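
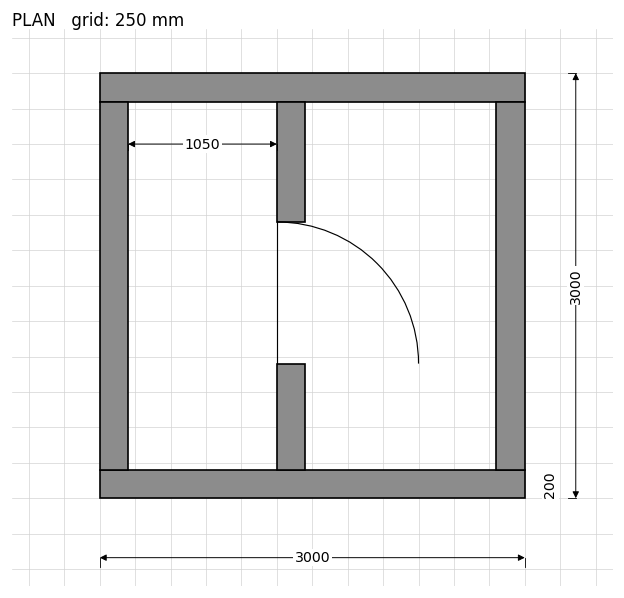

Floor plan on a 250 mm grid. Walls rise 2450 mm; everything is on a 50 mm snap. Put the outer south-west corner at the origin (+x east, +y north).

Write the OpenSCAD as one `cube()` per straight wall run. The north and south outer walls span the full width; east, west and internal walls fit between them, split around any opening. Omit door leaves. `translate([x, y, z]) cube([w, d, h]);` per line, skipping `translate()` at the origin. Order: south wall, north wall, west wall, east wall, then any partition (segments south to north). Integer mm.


cube([3000, 200, 2450]);
translate([0, 2800, 0]) cube([3000, 200, 2450]);
translate([0, 200, 0]) cube([200, 2600, 2450]);
translate([2800, 200, 0]) cube([200, 2600, 2450]);
translate([1250, 200, 0]) cube([200, 750, 2450]);
translate([1250, 1950, 0]) cube([200, 850, 2450]);


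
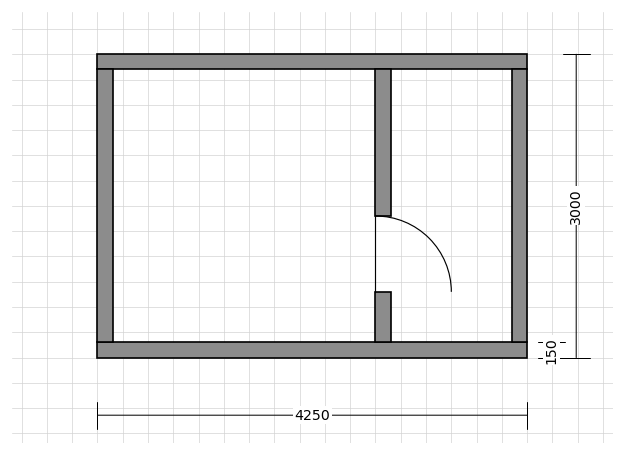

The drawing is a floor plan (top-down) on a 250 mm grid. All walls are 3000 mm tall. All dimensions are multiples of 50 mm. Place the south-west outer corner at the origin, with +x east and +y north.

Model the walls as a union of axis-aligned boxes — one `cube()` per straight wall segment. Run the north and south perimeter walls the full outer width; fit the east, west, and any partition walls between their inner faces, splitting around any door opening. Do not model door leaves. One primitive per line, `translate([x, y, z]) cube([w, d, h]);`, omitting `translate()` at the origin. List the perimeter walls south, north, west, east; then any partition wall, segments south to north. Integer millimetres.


cube([4250, 150, 3000]);
translate([0, 2850, 0]) cube([4250, 150, 3000]);
translate([0, 150, 0]) cube([150, 2700, 3000]);
translate([4100, 150, 0]) cube([150, 2700, 3000]);
translate([2750, 150, 0]) cube([150, 500, 3000]);
translate([2750, 1400, 0]) cube([150, 1450, 3000]);


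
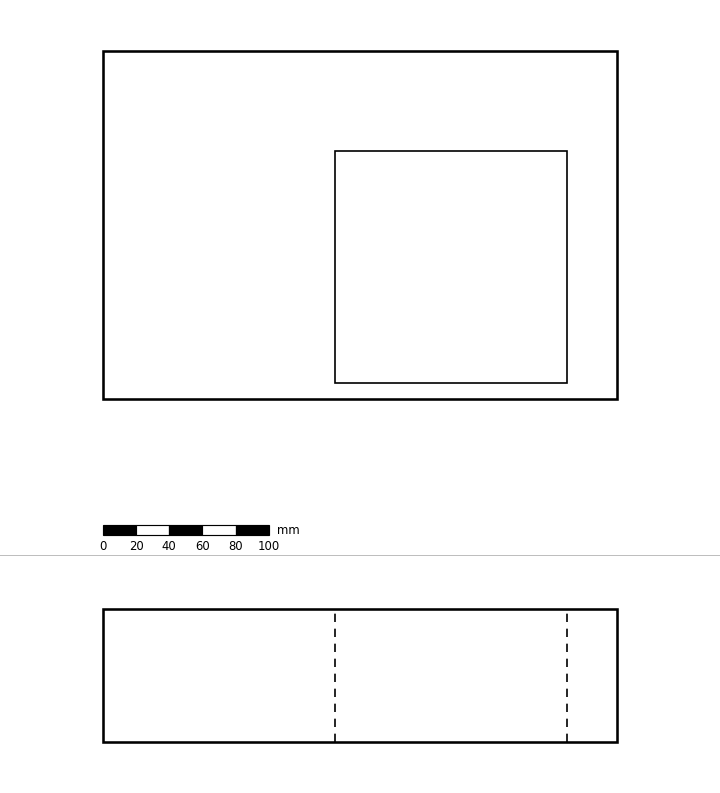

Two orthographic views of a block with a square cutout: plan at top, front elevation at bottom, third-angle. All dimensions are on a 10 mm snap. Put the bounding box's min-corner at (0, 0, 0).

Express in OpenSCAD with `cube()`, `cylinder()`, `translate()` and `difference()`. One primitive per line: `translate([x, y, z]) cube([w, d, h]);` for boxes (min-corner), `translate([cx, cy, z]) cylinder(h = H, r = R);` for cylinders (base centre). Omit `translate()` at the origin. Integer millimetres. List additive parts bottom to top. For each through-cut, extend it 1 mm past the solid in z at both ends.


difference() {
  cube([310, 210, 80]);
  translate([140, 10, -1]) cube([140, 140, 82]);
}


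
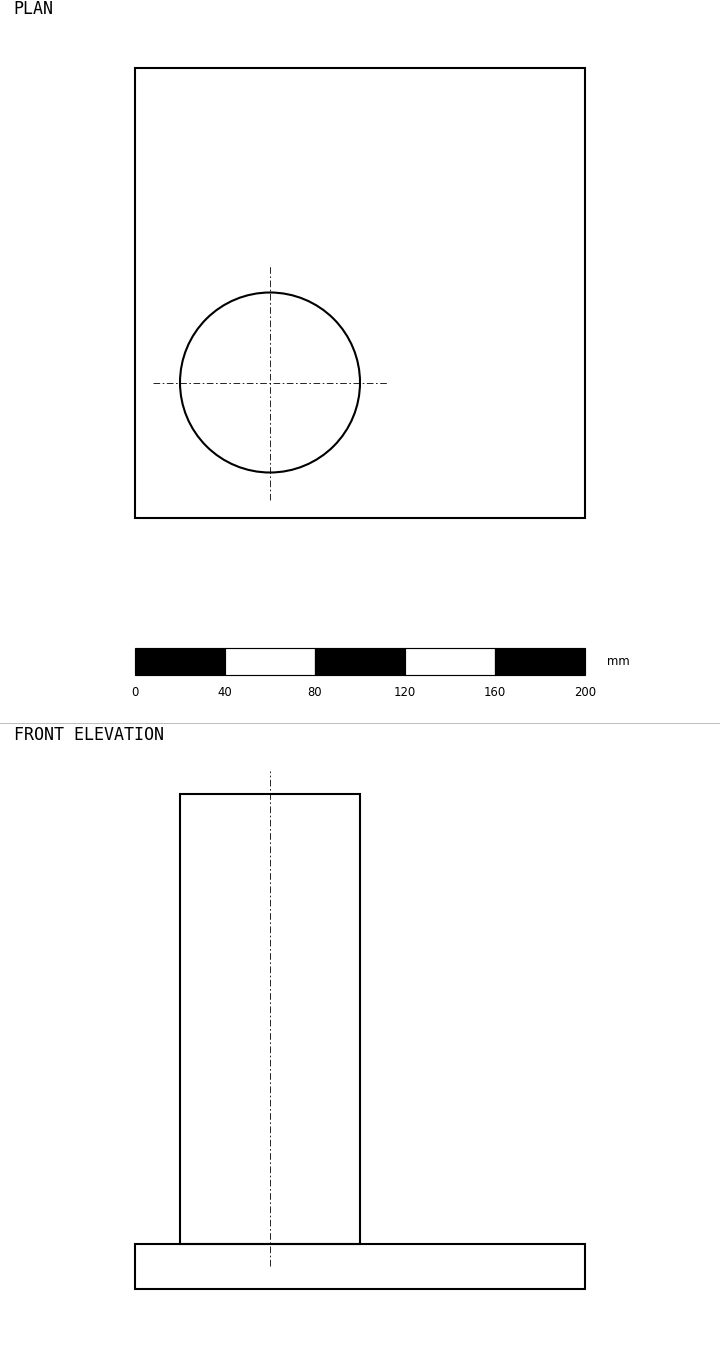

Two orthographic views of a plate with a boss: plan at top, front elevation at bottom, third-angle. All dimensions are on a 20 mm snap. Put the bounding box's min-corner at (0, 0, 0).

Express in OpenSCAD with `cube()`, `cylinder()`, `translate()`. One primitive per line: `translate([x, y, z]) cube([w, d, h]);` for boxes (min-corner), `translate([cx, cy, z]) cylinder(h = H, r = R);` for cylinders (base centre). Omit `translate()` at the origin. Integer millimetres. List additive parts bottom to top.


cube([200, 200, 20]);
translate([60, 60, 20]) cylinder(h = 200, r = 40);


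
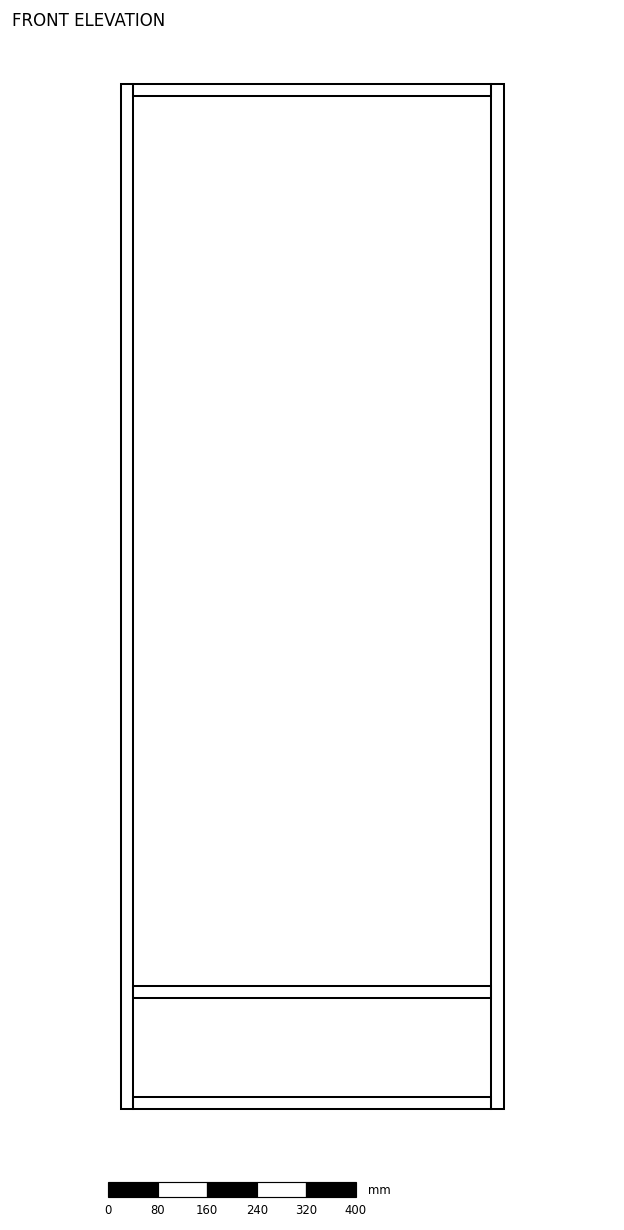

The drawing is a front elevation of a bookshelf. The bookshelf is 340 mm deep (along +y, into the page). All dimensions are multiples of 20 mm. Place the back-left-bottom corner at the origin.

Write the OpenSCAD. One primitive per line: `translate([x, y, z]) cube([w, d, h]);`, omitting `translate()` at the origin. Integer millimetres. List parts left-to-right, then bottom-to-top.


cube([20, 340, 1660]);
translate([20, 0, 0]) cube([580, 340, 20]);
translate([20, 0, 180]) cube([580, 340, 20]);
translate([20, 0, 1640]) cube([580, 340, 20]);
translate([600, 0, 0]) cube([20, 340, 1660]);


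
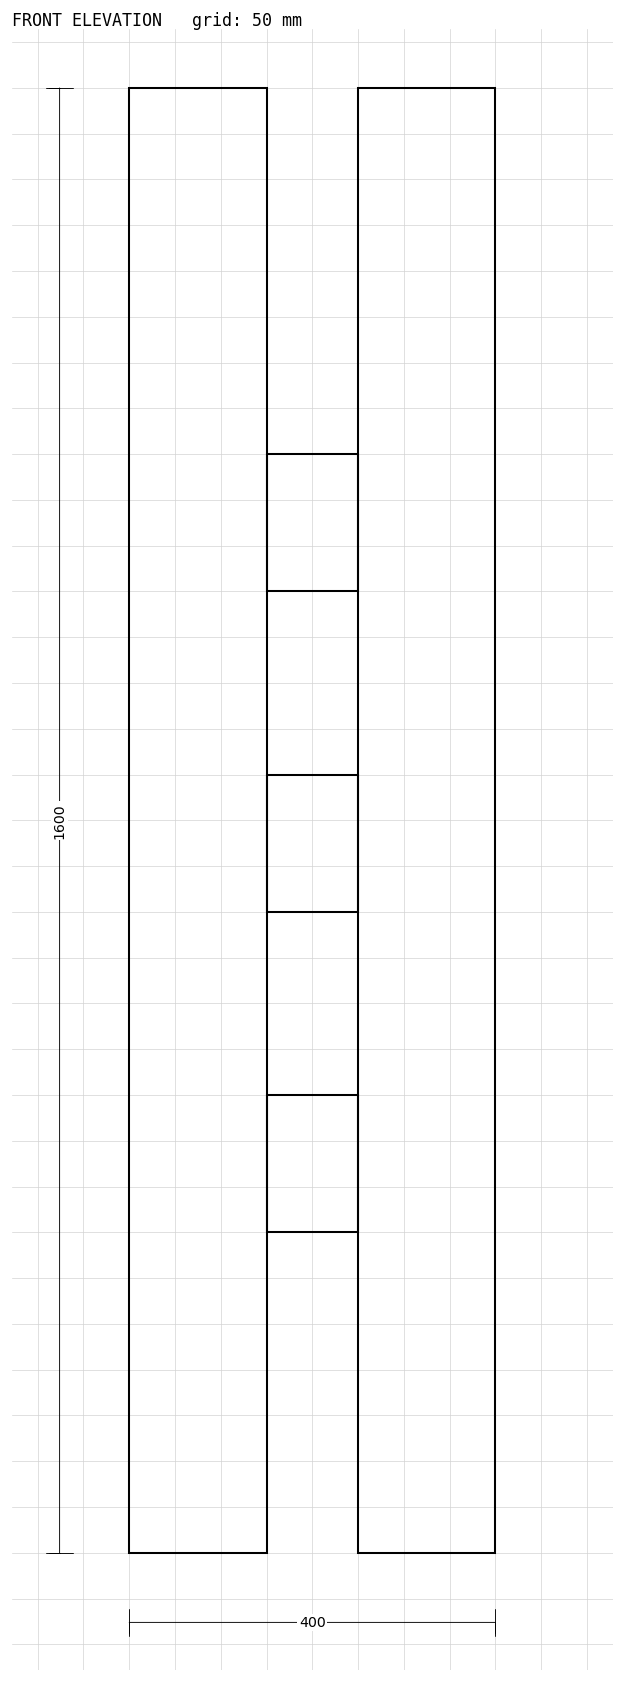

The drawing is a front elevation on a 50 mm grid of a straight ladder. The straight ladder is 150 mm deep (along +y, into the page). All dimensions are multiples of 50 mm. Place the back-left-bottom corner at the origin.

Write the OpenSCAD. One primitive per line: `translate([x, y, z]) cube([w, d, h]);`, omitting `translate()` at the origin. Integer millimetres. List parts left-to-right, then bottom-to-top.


cube([150, 150, 1600]);
translate([150, 0, 350]) cube([100, 150, 150]);
translate([150, 0, 700]) cube([100, 150, 150]);
translate([150, 0, 1050]) cube([100, 150, 150]);
translate([250, 0, 0]) cube([150, 150, 1600]);


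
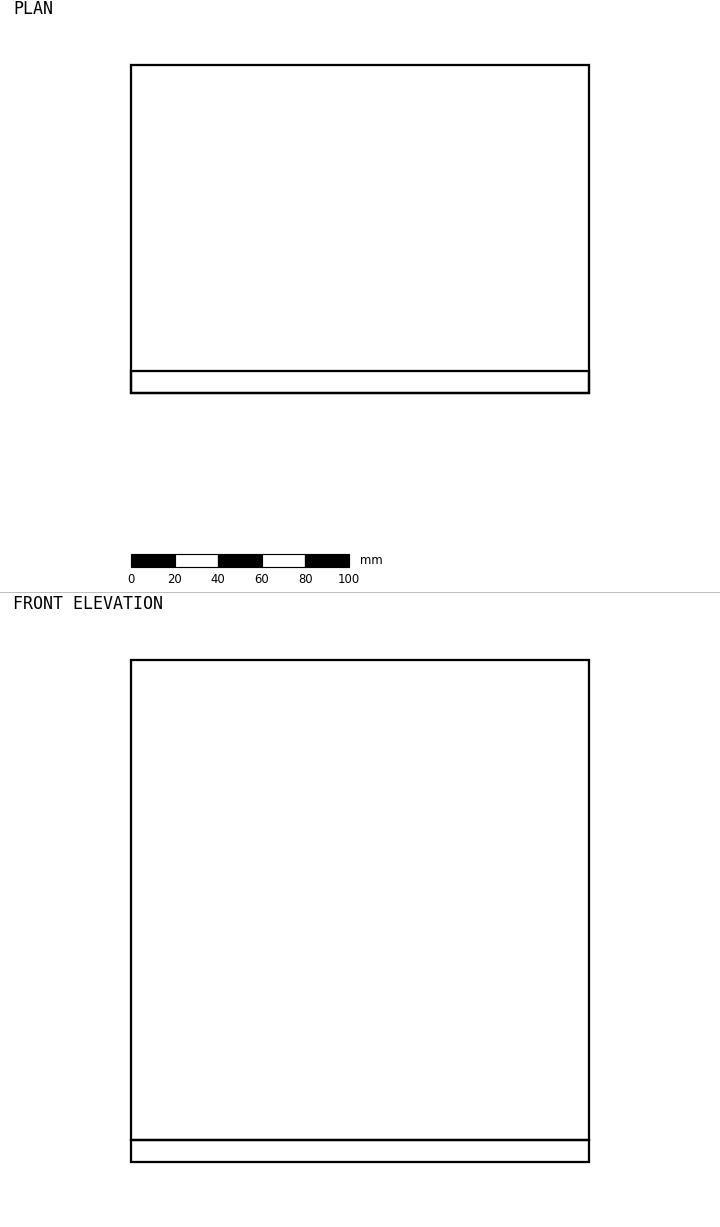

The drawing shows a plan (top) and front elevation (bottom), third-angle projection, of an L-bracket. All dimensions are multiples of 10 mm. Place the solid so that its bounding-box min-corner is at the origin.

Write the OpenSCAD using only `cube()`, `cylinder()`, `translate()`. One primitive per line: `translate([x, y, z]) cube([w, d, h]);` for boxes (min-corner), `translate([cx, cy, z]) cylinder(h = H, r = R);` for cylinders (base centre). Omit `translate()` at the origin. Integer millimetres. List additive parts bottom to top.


cube([210, 150, 10]);
translate([0, 0, 10]) cube([210, 10, 220]);


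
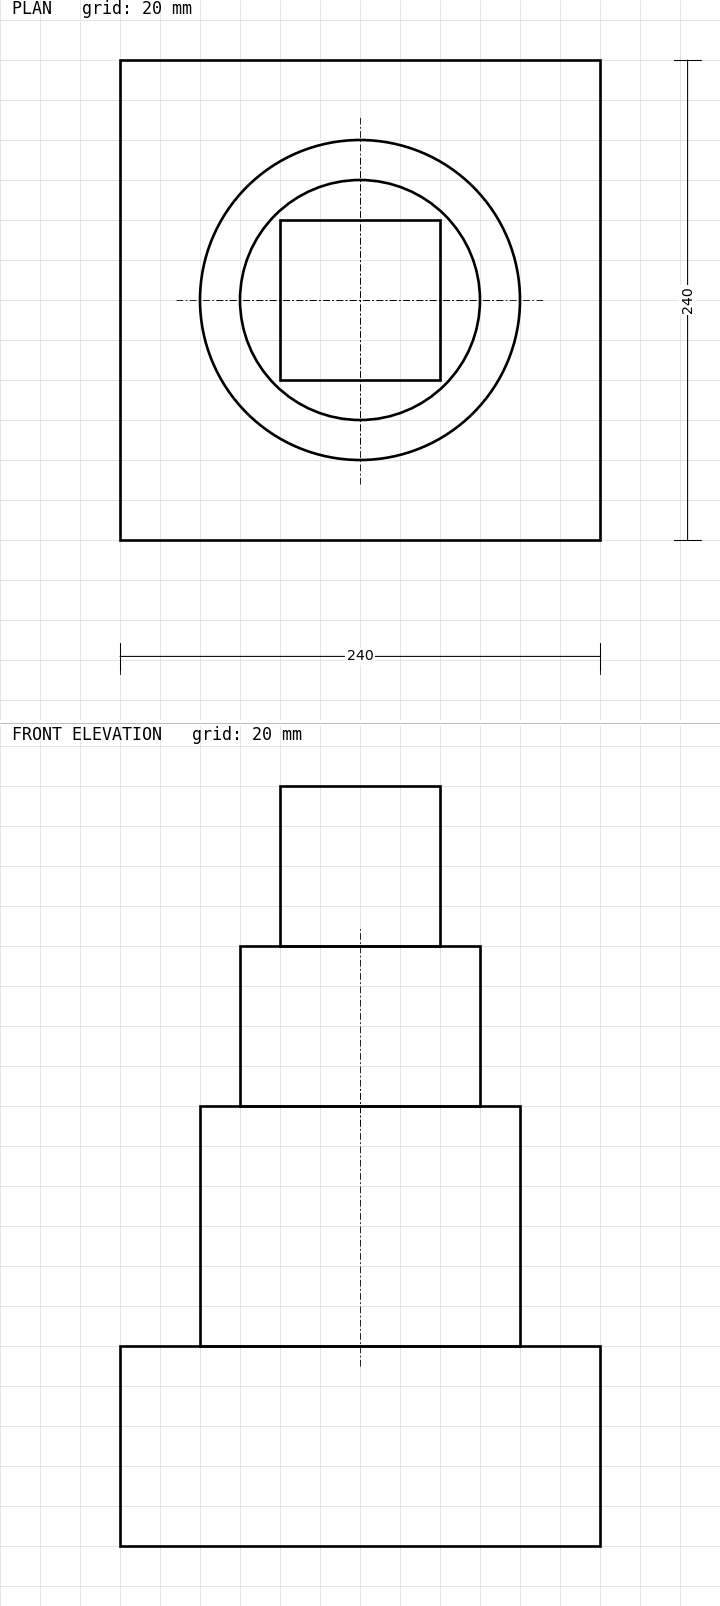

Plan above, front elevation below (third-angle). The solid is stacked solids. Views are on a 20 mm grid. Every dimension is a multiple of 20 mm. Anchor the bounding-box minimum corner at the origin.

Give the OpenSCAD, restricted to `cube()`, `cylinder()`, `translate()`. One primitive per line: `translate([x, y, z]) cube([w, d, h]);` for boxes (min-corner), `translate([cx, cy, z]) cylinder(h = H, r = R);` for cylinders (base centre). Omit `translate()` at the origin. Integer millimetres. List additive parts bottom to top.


cube([240, 240, 100]);
translate([120, 120, 100]) cylinder(h = 120, r = 80);
translate([120, 120, 220]) cylinder(h = 80, r = 60);
translate([80, 80, 300]) cube([80, 80, 80]);


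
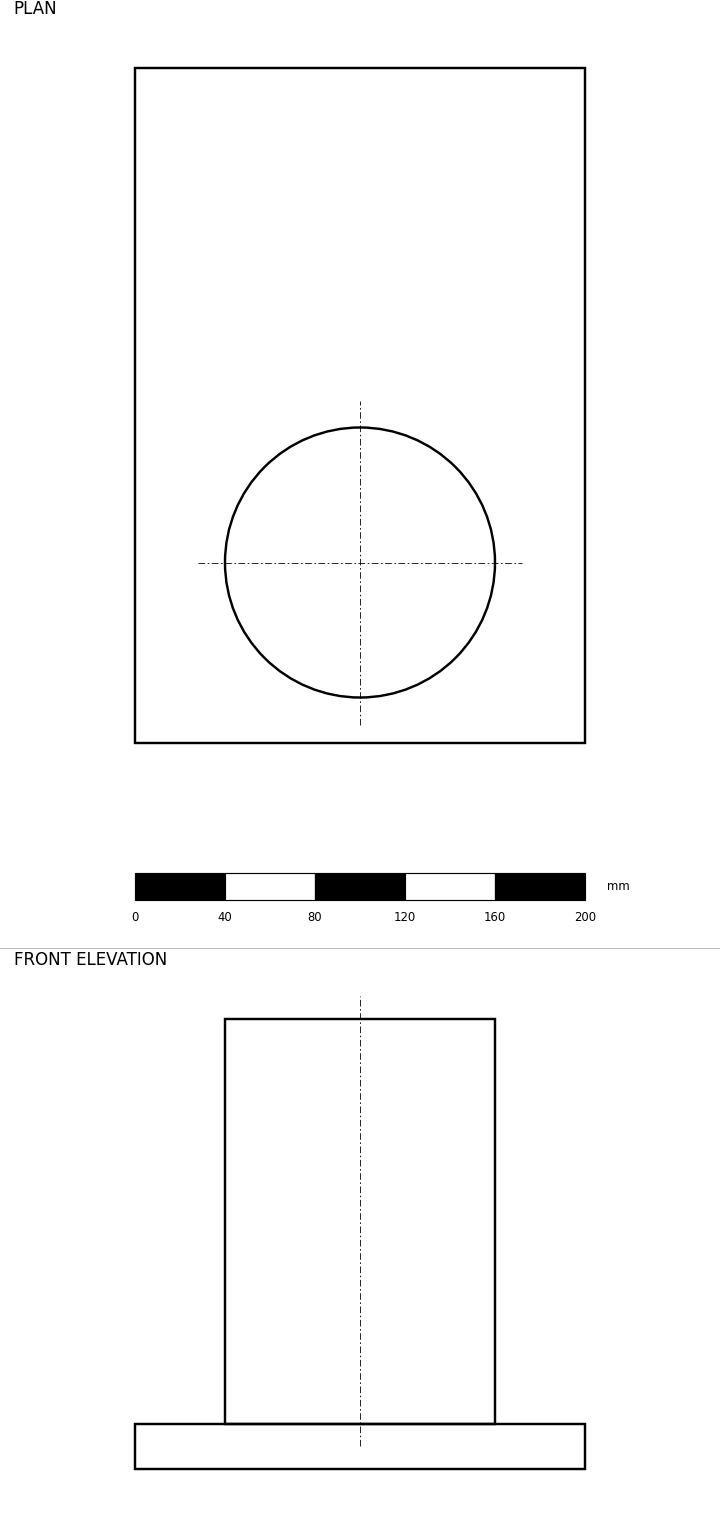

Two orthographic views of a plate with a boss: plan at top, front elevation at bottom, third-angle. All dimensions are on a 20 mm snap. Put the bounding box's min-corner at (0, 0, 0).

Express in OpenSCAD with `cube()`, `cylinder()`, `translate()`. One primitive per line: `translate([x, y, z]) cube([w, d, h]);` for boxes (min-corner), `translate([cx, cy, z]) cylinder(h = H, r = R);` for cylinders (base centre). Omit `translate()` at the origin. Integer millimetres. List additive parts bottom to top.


cube([200, 300, 20]);
translate([100, 80, 20]) cylinder(h = 180, r = 60);


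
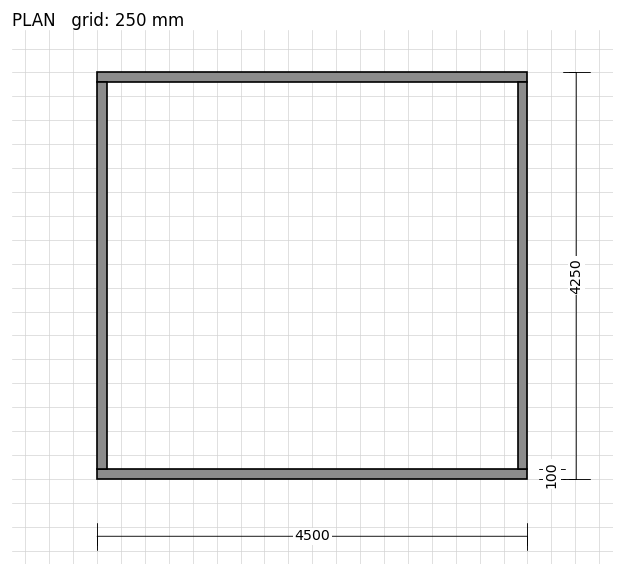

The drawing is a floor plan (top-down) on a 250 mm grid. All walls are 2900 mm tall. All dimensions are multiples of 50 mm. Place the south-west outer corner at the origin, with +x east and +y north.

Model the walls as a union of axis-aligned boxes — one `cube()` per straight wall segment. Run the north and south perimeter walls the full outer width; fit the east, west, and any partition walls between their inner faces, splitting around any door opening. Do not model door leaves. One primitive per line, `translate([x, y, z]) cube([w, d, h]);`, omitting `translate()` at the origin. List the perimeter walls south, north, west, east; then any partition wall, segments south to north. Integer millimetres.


cube([4500, 100, 2900]);
translate([0, 4150, 0]) cube([4500, 100, 2900]);
translate([0, 100, 0]) cube([100, 4050, 2900]);
translate([4400, 100, 0]) cube([100, 4050, 2900]);


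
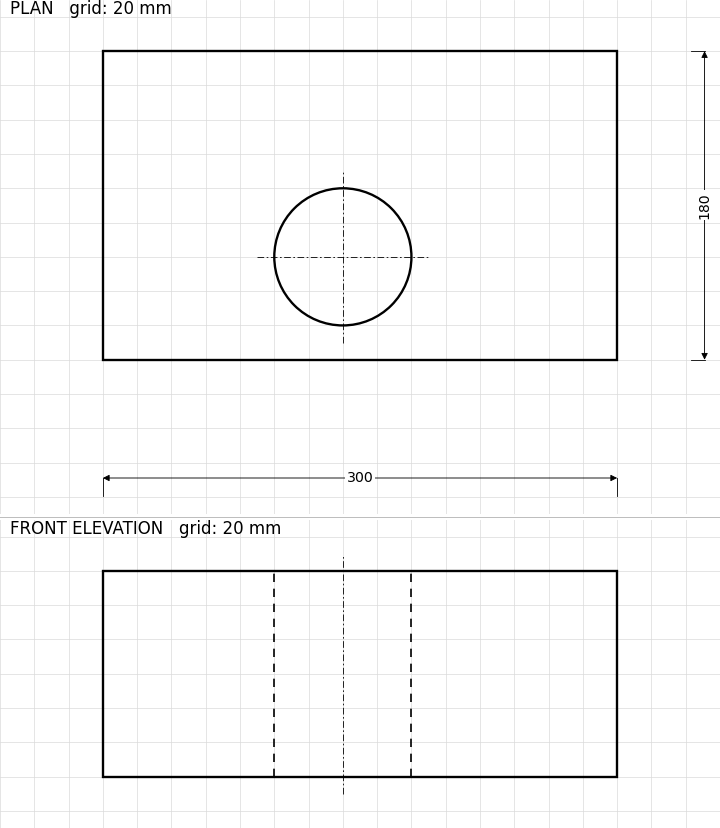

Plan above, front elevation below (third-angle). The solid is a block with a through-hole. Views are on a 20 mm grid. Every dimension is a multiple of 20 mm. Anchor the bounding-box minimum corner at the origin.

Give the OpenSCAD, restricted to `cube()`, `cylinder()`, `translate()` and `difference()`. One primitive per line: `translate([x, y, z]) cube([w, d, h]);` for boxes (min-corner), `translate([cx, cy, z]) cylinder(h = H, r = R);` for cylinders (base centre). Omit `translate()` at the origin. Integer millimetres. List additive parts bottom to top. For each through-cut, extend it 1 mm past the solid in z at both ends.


difference() {
  cube([300, 180, 120]);
  translate([140, 60, -1]) cylinder(h = 122, r = 40);
}


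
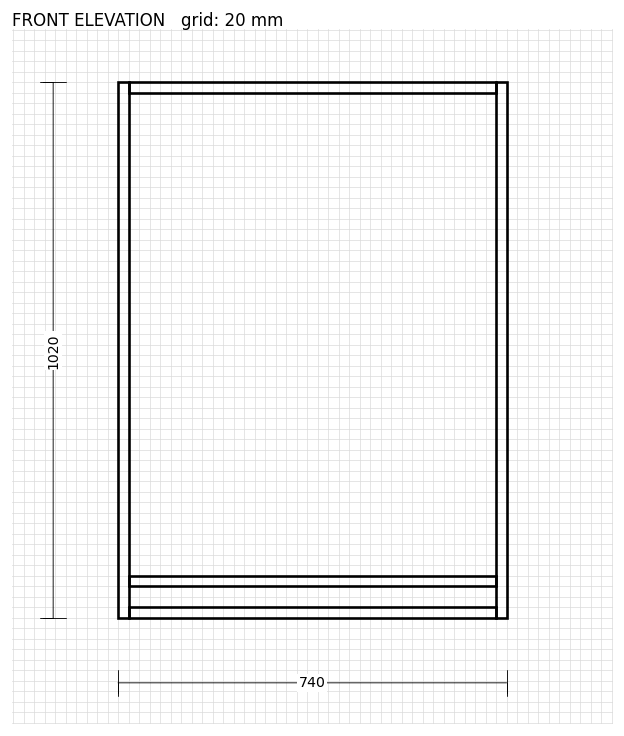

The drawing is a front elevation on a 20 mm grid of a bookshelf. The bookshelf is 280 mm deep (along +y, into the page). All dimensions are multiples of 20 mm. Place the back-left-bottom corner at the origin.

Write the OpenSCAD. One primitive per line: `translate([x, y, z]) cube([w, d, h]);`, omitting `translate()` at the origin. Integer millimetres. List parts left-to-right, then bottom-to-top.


cube([20, 280, 1020]);
translate([20, 0, 0]) cube([700, 280, 20]);
translate([20, 0, 60]) cube([700, 280, 20]);
translate([20, 0, 1000]) cube([700, 280, 20]);
translate([720, 0, 0]) cube([20, 280, 1020]);


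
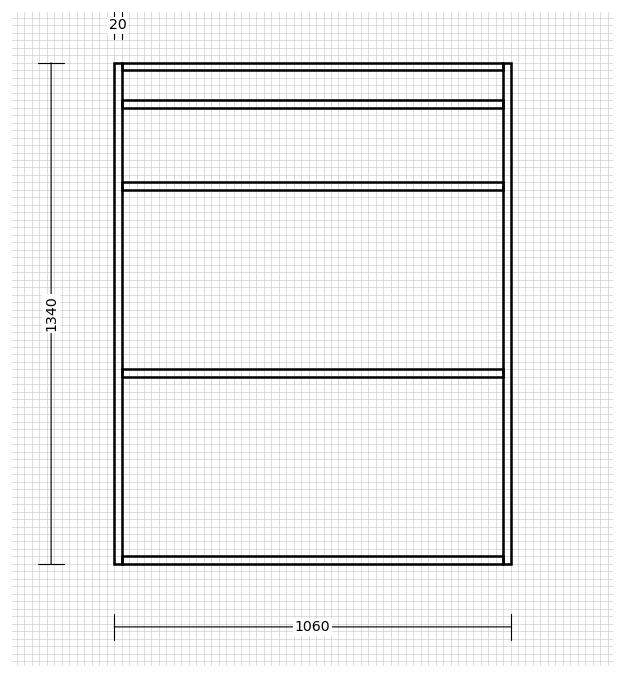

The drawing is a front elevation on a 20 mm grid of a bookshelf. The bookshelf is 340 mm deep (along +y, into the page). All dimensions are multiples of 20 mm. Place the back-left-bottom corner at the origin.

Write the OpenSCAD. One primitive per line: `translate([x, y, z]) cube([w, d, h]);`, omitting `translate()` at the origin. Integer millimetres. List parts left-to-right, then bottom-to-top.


cube([20, 340, 1340]);
translate([20, 0, 0]) cube([1020, 340, 20]);
translate([20, 0, 500]) cube([1020, 340, 20]);
translate([20, 0, 1000]) cube([1020, 340, 20]);
translate([20, 0, 1220]) cube([1020, 340, 20]);
translate([20, 0, 1320]) cube([1020, 340, 20]);
translate([1040, 0, 0]) cube([20, 340, 1340]);


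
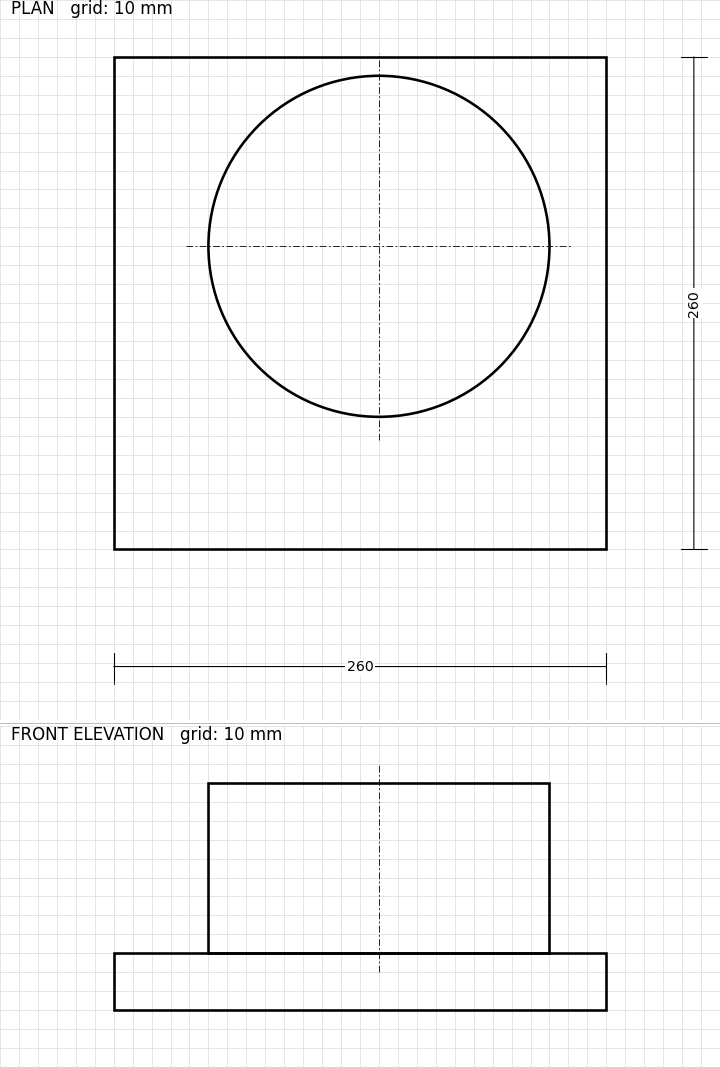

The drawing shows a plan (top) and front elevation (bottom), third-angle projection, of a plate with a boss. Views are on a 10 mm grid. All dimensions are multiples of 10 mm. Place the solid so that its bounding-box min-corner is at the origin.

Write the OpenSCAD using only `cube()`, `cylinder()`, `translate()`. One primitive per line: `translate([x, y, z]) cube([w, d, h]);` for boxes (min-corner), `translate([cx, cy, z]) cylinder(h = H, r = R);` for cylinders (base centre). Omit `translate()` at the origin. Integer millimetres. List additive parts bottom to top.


cube([260, 260, 30]);
translate([140, 160, 30]) cylinder(h = 90, r = 90);


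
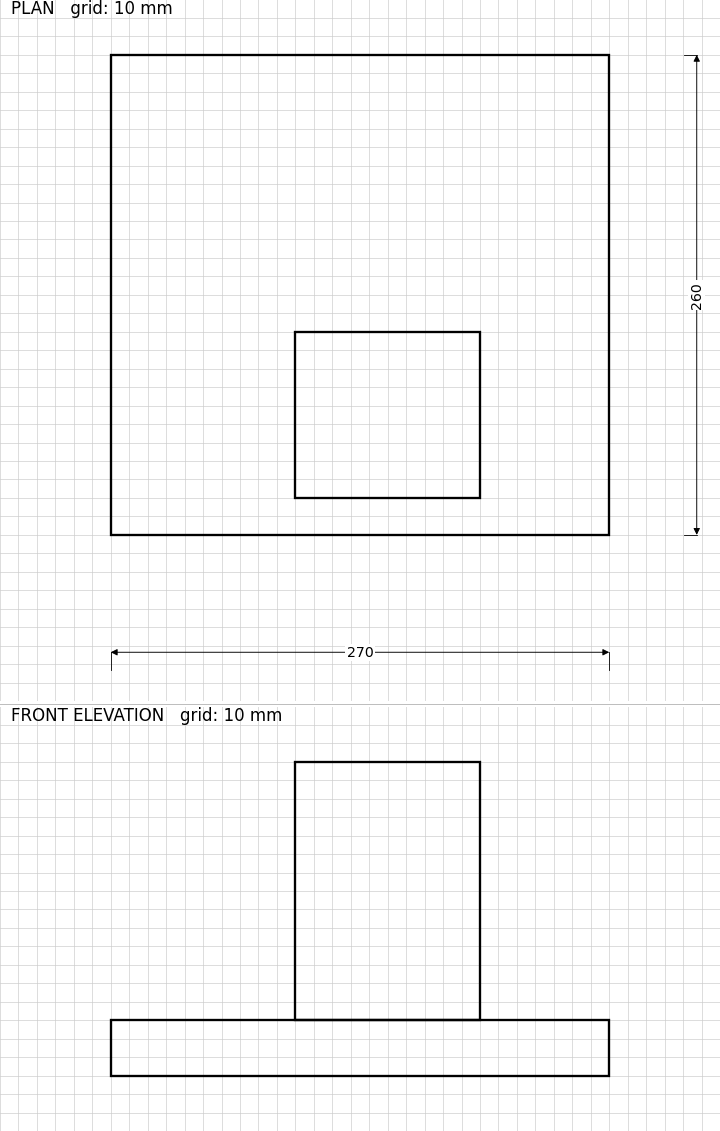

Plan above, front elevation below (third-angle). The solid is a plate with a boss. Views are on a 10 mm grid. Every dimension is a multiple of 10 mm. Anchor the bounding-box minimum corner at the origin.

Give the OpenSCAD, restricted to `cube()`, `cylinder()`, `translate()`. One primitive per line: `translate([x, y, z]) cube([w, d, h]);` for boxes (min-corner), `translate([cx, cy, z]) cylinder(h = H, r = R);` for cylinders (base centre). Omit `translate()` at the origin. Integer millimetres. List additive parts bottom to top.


cube([270, 260, 30]);
translate([100, 20, 30]) cube([100, 90, 140]);


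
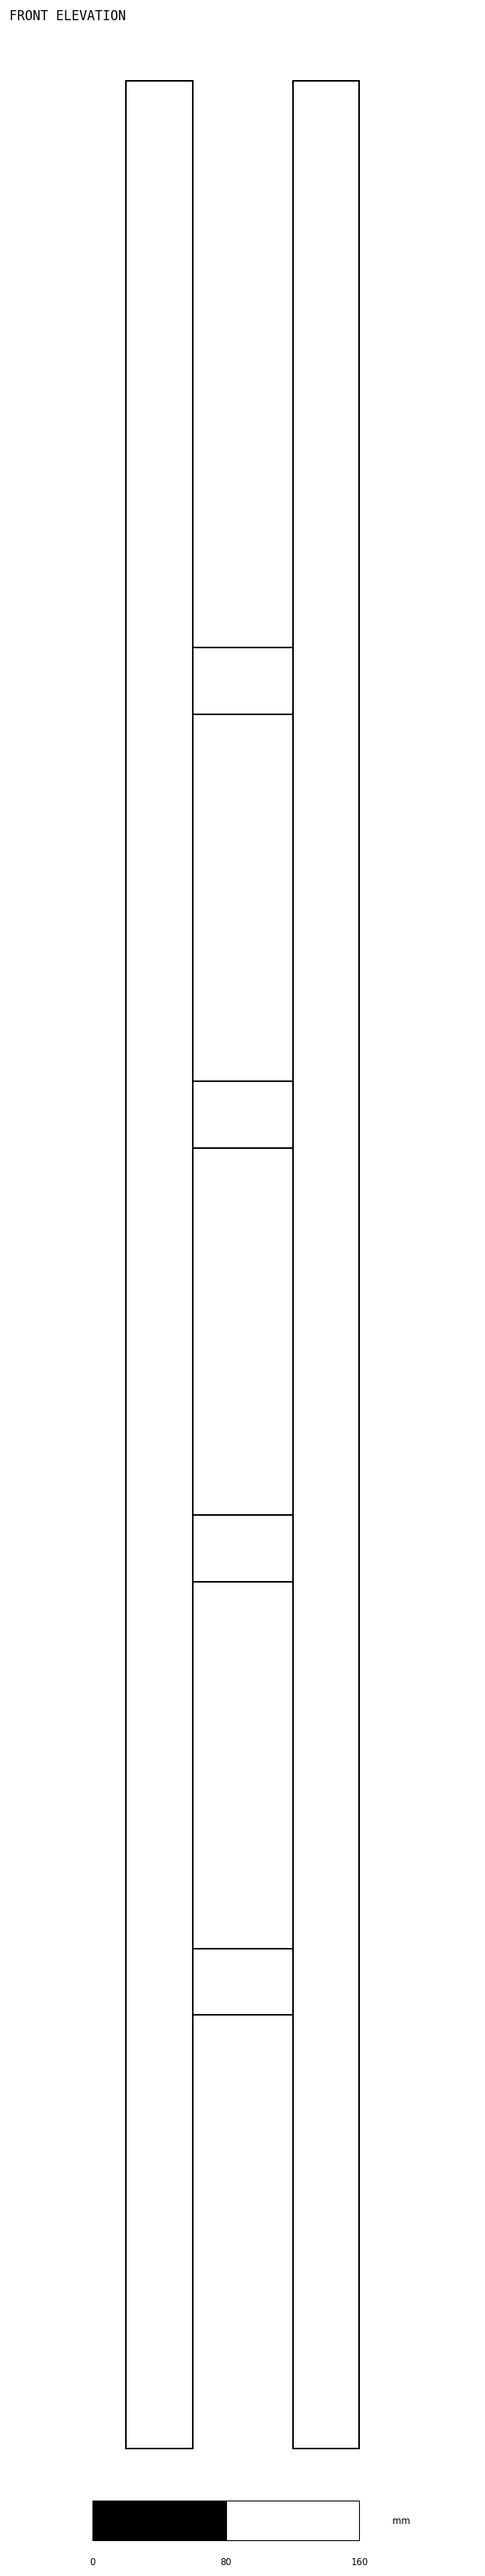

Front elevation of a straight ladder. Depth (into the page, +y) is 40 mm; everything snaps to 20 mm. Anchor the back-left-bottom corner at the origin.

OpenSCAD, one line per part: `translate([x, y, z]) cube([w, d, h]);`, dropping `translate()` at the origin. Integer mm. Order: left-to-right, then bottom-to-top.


cube([40, 40, 1420]);
translate([40, 0, 260]) cube([60, 40, 40]);
translate([40, 0, 520]) cube([60, 40, 40]);
translate([40, 0, 780]) cube([60, 40, 40]);
translate([40, 0, 1040]) cube([60, 40, 40]);
translate([100, 0, 0]) cube([40, 40, 1420]);


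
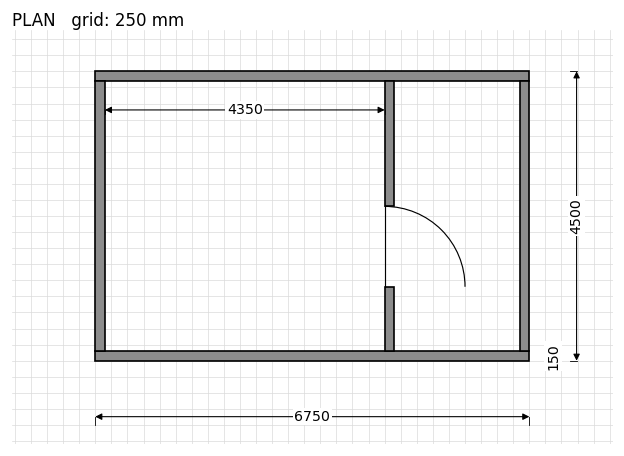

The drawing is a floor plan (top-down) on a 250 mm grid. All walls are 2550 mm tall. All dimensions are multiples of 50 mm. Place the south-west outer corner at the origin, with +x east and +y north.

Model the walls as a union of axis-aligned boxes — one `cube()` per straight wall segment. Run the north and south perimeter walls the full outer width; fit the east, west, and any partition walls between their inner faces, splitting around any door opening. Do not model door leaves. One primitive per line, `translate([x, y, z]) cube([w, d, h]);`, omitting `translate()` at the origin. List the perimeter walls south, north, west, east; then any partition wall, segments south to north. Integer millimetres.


cube([6750, 150, 2550]);
translate([0, 4350, 0]) cube([6750, 150, 2550]);
translate([0, 150, 0]) cube([150, 4200, 2550]);
translate([6600, 150, 0]) cube([150, 4200, 2550]);
translate([4500, 150, 0]) cube([150, 1000, 2550]);
translate([4500, 2400, 0]) cube([150, 1950, 2550]);


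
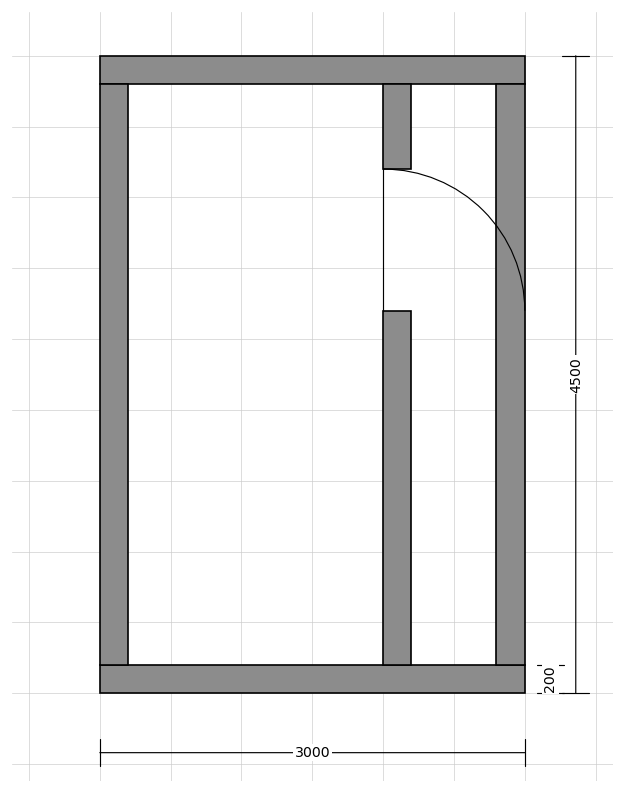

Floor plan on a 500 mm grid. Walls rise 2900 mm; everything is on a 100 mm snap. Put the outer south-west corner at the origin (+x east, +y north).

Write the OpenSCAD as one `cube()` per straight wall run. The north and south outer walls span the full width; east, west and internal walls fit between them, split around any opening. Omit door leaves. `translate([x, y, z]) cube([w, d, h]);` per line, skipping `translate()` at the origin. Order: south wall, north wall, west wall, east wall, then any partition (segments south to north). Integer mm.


cube([3000, 200, 2900]);
translate([0, 4300, 0]) cube([3000, 200, 2900]);
translate([0, 200, 0]) cube([200, 4100, 2900]);
translate([2800, 200, 0]) cube([200, 4100, 2900]);
translate([2000, 200, 0]) cube([200, 2500, 2900]);
translate([2000, 3700, 0]) cube([200, 600, 2900]);


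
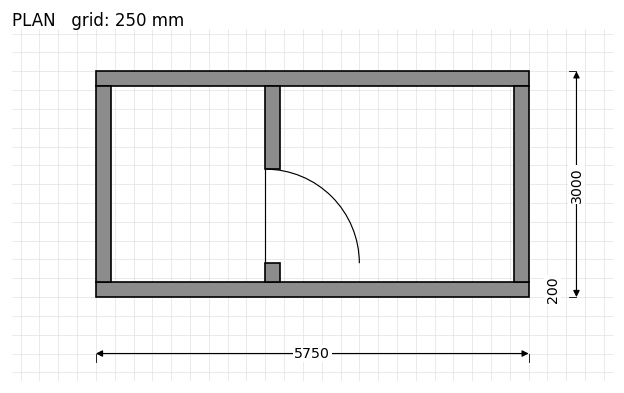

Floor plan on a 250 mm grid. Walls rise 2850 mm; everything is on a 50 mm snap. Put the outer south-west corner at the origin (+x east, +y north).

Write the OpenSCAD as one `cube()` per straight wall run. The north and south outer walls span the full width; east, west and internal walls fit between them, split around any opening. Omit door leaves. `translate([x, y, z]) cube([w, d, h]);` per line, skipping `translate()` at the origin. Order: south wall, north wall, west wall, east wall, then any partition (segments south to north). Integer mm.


cube([5750, 200, 2850]);
translate([0, 2800, 0]) cube([5750, 200, 2850]);
translate([0, 200, 0]) cube([200, 2600, 2850]);
translate([5550, 200, 0]) cube([200, 2600, 2850]);
translate([2250, 200, 0]) cube([200, 250, 2850]);
translate([2250, 1700, 0]) cube([200, 1100, 2850]);


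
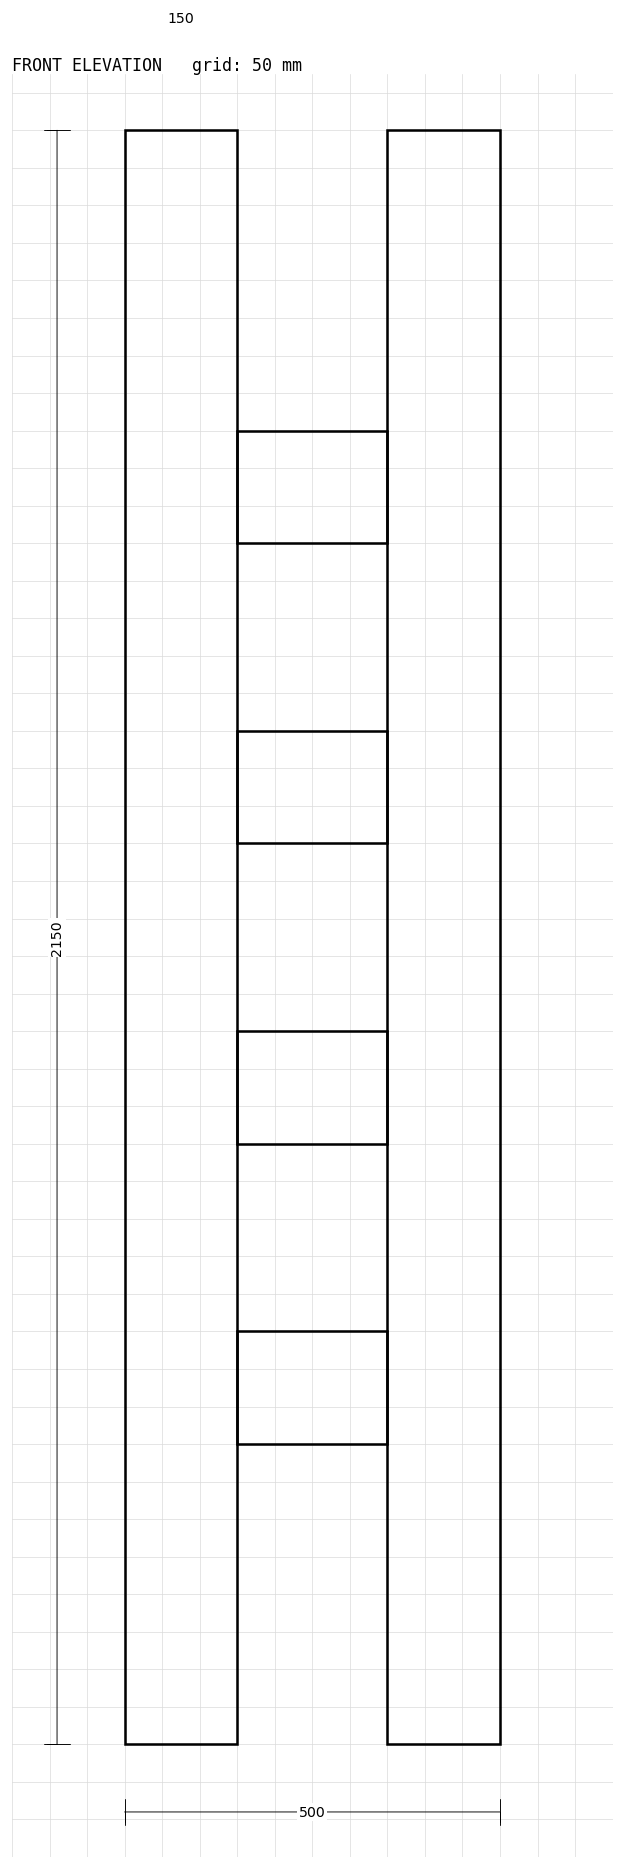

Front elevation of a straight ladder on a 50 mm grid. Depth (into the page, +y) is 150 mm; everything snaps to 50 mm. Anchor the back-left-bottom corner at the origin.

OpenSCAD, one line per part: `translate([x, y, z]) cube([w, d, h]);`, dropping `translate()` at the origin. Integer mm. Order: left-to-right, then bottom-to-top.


cube([150, 150, 2150]);
translate([150, 0, 400]) cube([200, 150, 150]);
translate([150, 0, 800]) cube([200, 150, 150]);
translate([150, 0, 1200]) cube([200, 150, 150]);
translate([150, 0, 1600]) cube([200, 150, 150]);
translate([350, 0, 0]) cube([150, 150, 2150]);


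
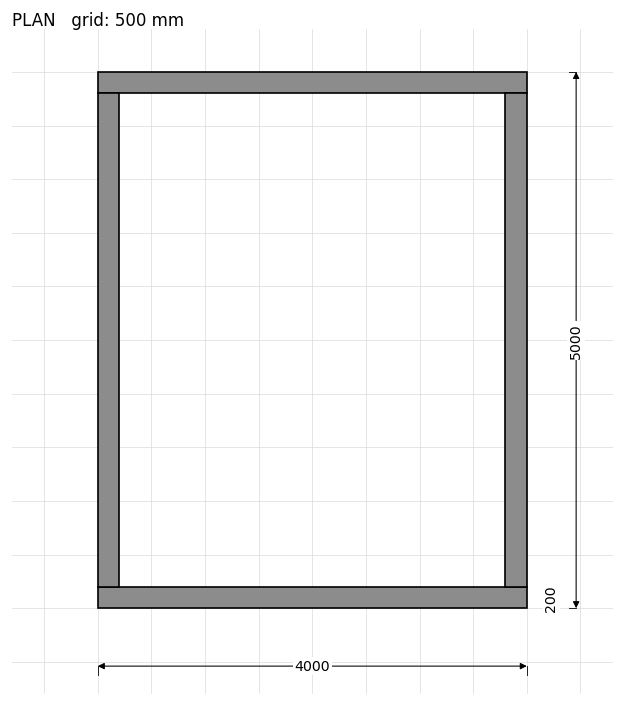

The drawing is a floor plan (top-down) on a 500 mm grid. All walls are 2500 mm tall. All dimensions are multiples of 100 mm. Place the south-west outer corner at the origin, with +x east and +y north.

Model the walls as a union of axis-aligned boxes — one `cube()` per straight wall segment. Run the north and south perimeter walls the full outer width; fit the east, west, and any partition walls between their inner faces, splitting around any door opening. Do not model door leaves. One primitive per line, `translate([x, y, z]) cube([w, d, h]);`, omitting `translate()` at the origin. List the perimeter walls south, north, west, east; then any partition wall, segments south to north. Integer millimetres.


cube([4000, 200, 2500]);
translate([0, 4800, 0]) cube([4000, 200, 2500]);
translate([0, 200, 0]) cube([200, 4600, 2500]);
translate([3800, 200, 0]) cube([200, 4600, 2500]);


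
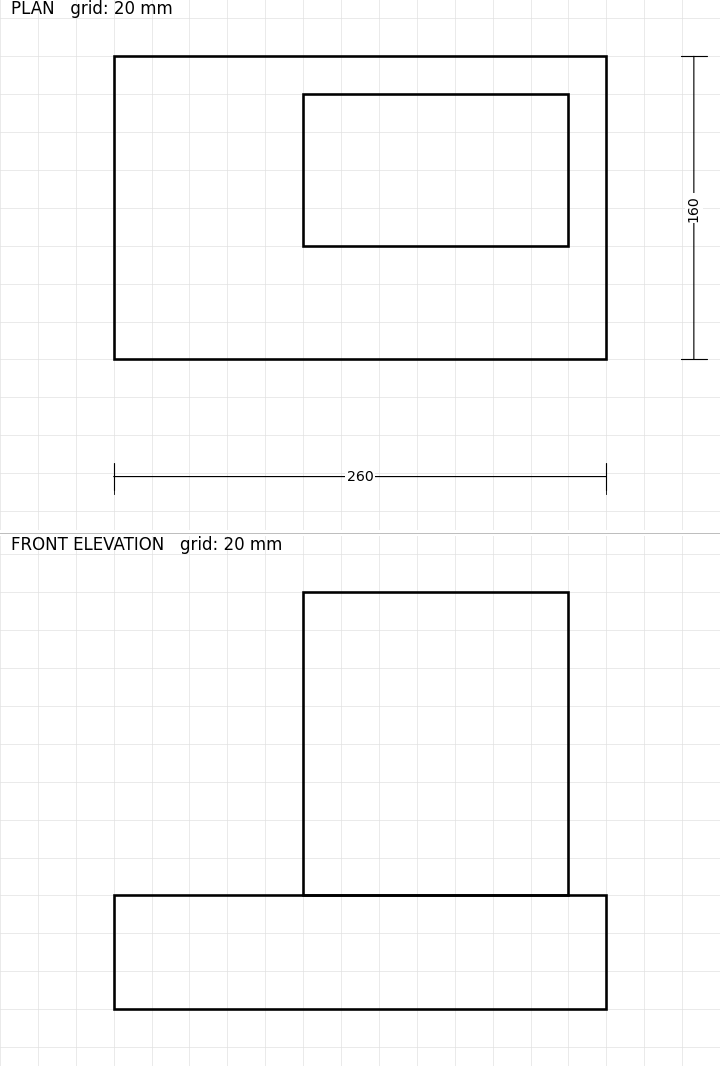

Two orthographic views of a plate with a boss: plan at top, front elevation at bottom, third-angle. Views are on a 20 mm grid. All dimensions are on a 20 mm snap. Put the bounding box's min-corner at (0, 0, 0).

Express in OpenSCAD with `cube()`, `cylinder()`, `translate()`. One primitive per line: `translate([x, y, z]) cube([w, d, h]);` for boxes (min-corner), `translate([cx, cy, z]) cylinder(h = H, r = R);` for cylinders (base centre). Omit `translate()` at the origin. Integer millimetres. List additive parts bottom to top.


cube([260, 160, 60]);
translate([100, 60, 60]) cube([140, 80, 160]);


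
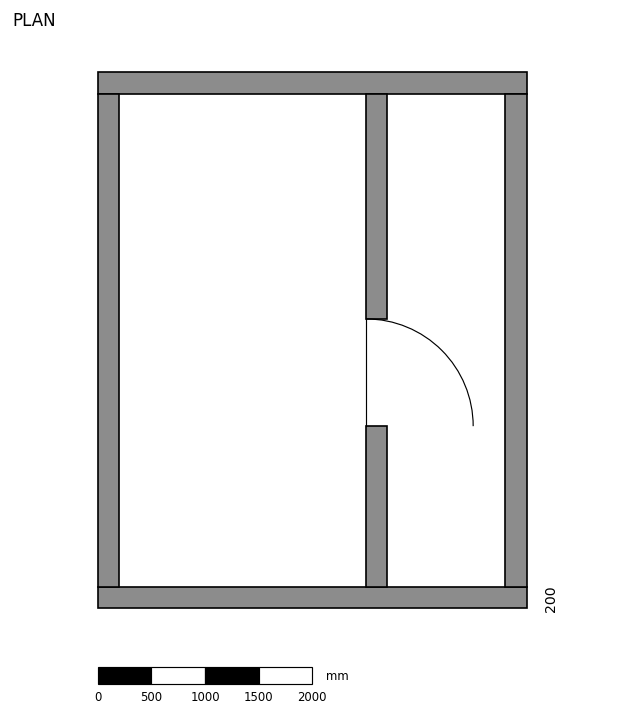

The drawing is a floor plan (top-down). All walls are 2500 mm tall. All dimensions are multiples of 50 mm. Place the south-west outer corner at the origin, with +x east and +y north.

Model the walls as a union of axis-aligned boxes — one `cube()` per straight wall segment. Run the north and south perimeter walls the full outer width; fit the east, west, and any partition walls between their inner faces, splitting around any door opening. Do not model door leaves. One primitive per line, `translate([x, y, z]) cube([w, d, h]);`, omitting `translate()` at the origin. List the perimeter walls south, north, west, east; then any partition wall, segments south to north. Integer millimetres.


cube([4000, 200, 2500]);
translate([0, 4800, 0]) cube([4000, 200, 2500]);
translate([0, 200, 0]) cube([200, 4600, 2500]);
translate([3800, 200, 0]) cube([200, 4600, 2500]);
translate([2500, 200, 0]) cube([200, 1500, 2500]);
translate([2500, 2700, 0]) cube([200, 2100, 2500]);


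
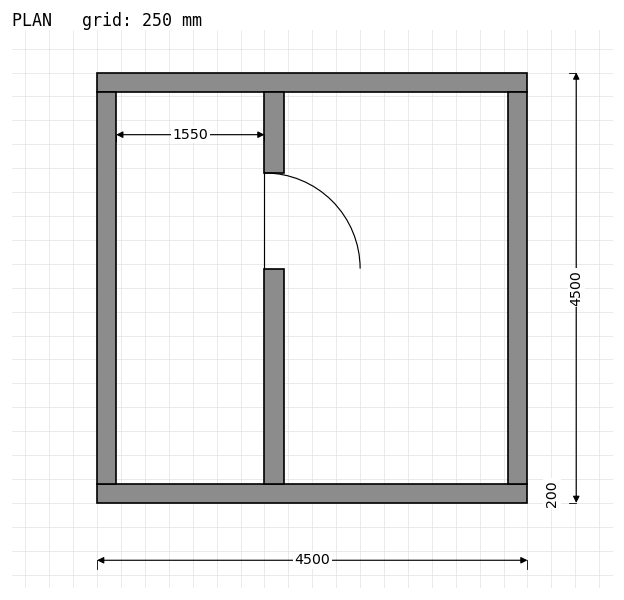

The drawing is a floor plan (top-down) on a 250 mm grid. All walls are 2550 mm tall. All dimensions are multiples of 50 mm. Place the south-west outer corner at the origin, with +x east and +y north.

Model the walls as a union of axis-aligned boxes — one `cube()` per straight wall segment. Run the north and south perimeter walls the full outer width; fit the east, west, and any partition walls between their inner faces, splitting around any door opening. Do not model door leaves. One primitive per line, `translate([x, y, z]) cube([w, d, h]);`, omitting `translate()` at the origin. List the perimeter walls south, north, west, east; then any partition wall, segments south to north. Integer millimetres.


cube([4500, 200, 2550]);
translate([0, 4300, 0]) cube([4500, 200, 2550]);
translate([0, 200, 0]) cube([200, 4100, 2550]);
translate([4300, 200, 0]) cube([200, 4100, 2550]);
translate([1750, 200, 0]) cube([200, 2250, 2550]);
translate([1750, 3450, 0]) cube([200, 850, 2550]);


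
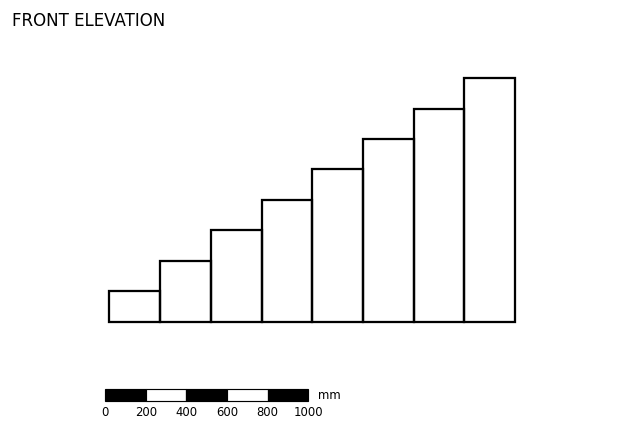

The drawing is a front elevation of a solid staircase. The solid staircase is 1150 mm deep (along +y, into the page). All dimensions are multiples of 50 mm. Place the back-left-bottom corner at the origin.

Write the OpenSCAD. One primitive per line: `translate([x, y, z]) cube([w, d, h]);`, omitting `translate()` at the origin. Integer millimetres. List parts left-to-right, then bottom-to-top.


cube([250, 1150, 150]);
translate([250, 0, 0]) cube([250, 1150, 300]);
translate([500, 0, 0]) cube([250, 1150, 450]);
translate([750, 0, 0]) cube([250, 1150, 600]);
translate([1000, 0, 0]) cube([250, 1150, 750]);
translate([1250, 0, 0]) cube([250, 1150, 900]);
translate([1500, 0, 0]) cube([250, 1150, 1050]);
translate([1750, 0, 0]) cube([250, 1150, 1200]);


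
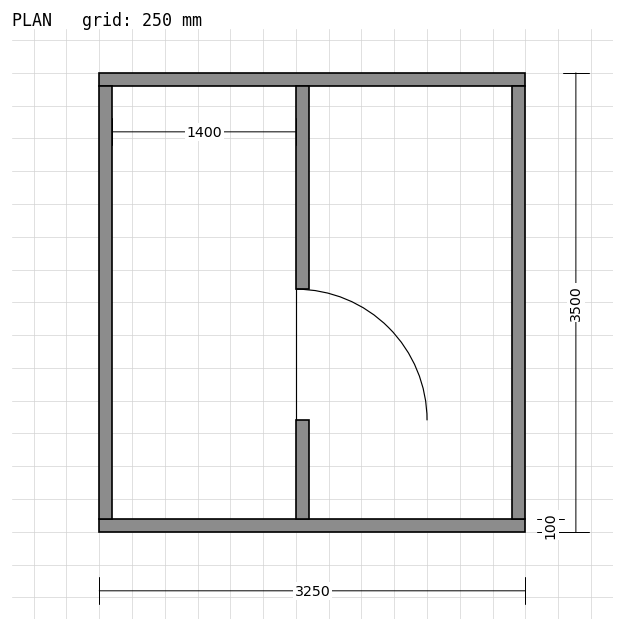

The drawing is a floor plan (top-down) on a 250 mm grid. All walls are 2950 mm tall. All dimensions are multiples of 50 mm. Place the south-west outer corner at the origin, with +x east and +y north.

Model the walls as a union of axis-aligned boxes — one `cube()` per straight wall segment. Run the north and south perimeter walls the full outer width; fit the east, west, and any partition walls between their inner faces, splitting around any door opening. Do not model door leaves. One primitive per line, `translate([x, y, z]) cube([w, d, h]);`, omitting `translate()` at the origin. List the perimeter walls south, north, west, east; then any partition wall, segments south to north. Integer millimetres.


cube([3250, 100, 2950]);
translate([0, 3400, 0]) cube([3250, 100, 2950]);
translate([0, 100, 0]) cube([100, 3300, 2950]);
translate([3150, 100, 0]) cube([100, 3300, 2950]);
translate([1500, 100, 0]) cube([100, 750, 2950]);
translate([1500, 1850, 0]) cube([100, 1550, 2950]);


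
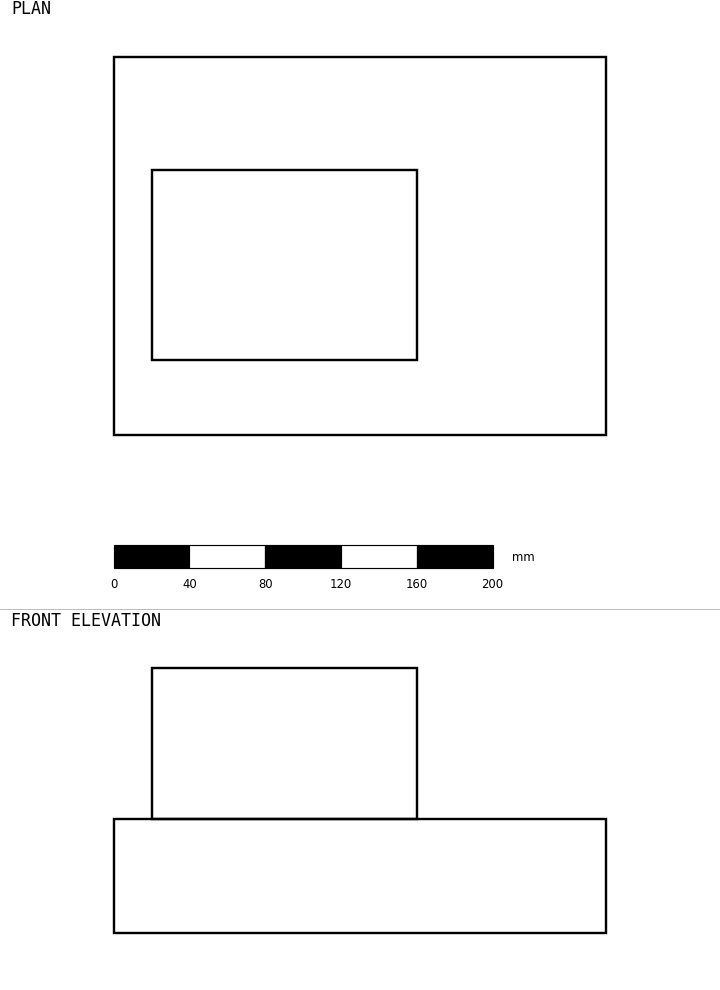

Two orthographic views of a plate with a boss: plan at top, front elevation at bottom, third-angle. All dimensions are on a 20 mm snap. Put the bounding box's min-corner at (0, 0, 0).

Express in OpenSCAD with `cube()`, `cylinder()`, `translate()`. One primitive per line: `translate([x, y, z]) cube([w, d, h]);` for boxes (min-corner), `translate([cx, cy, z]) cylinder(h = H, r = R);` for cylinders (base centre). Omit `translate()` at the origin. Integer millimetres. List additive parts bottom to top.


cube([260, 200, 60]);
translate([20, 40, 60]) cube([140, 100, 80]);


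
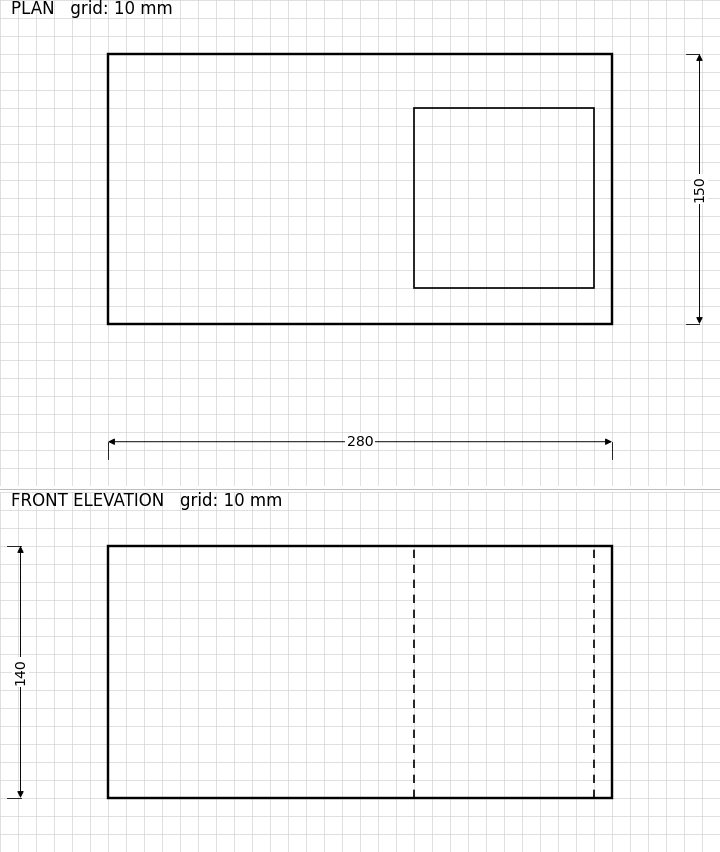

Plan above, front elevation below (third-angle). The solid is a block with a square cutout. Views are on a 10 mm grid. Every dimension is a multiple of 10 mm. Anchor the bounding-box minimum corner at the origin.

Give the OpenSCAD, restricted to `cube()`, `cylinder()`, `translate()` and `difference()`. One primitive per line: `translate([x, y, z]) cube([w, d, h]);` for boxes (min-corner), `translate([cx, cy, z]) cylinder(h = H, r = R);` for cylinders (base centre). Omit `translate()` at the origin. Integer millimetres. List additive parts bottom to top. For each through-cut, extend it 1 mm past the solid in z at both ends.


difference() {
  cube([280, 150, 140]);
  translate([170, 20, -1]) cube([100, 100, 142]);
}


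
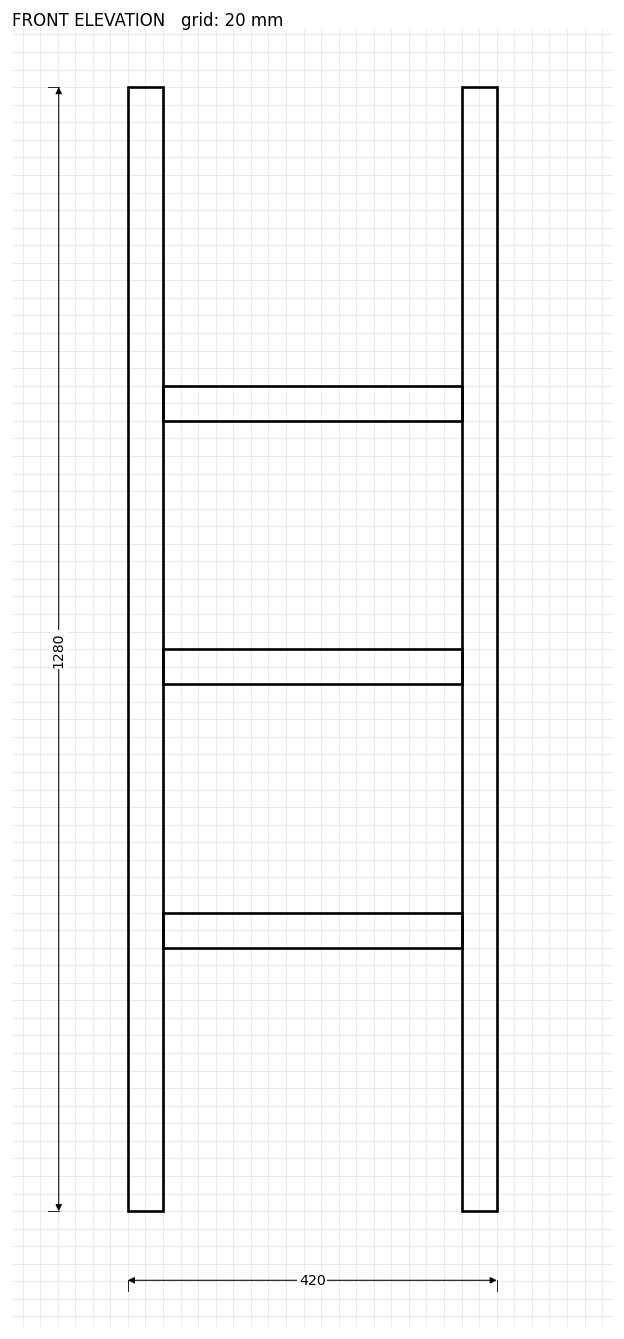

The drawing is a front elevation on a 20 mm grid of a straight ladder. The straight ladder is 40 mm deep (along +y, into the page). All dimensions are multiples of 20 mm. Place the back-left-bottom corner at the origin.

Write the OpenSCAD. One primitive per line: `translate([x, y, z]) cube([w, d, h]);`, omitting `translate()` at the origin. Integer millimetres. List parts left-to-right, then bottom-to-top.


cube([40, 40, 1280]);
translate([40, 0, 300]) cube([340, 40, 40]);
translate([40, 0, 600]) cube([340, 40, 40]);
translate([40, 0, 900]) cube([340, 40, 40]);
translate([380, 0, 0]) cube([40, 40, 1280]);


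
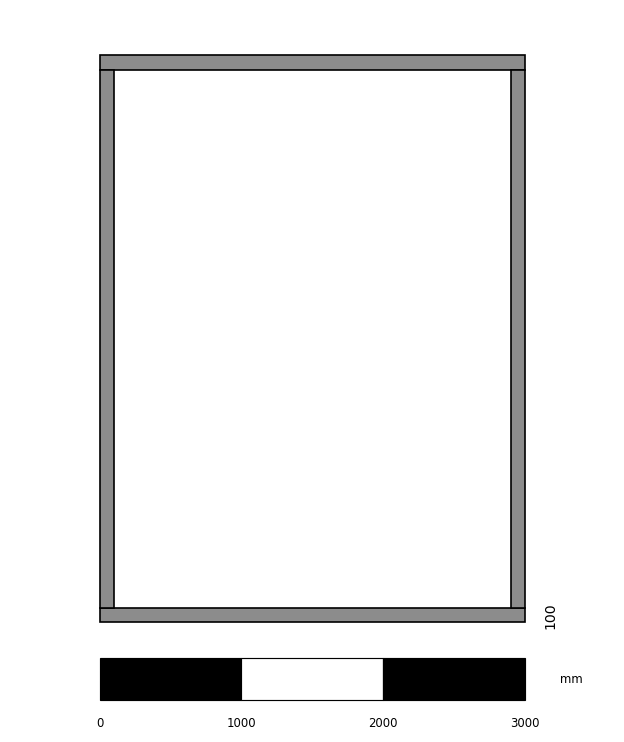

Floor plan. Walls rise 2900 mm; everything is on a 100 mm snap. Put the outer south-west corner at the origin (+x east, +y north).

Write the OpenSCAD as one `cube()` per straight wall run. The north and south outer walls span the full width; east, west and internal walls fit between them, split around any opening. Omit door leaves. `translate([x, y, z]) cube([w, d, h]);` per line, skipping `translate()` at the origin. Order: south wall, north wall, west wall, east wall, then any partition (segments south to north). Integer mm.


cube([3000, 100, 2900]);
translate([0, 3900, 0]) cube([3000, 100, 2900]);
translate([0, 100, 0]) cube([100, 3800, 2900]);
translate([2900, 100, 0]) cube([100, 3800, 2900]);


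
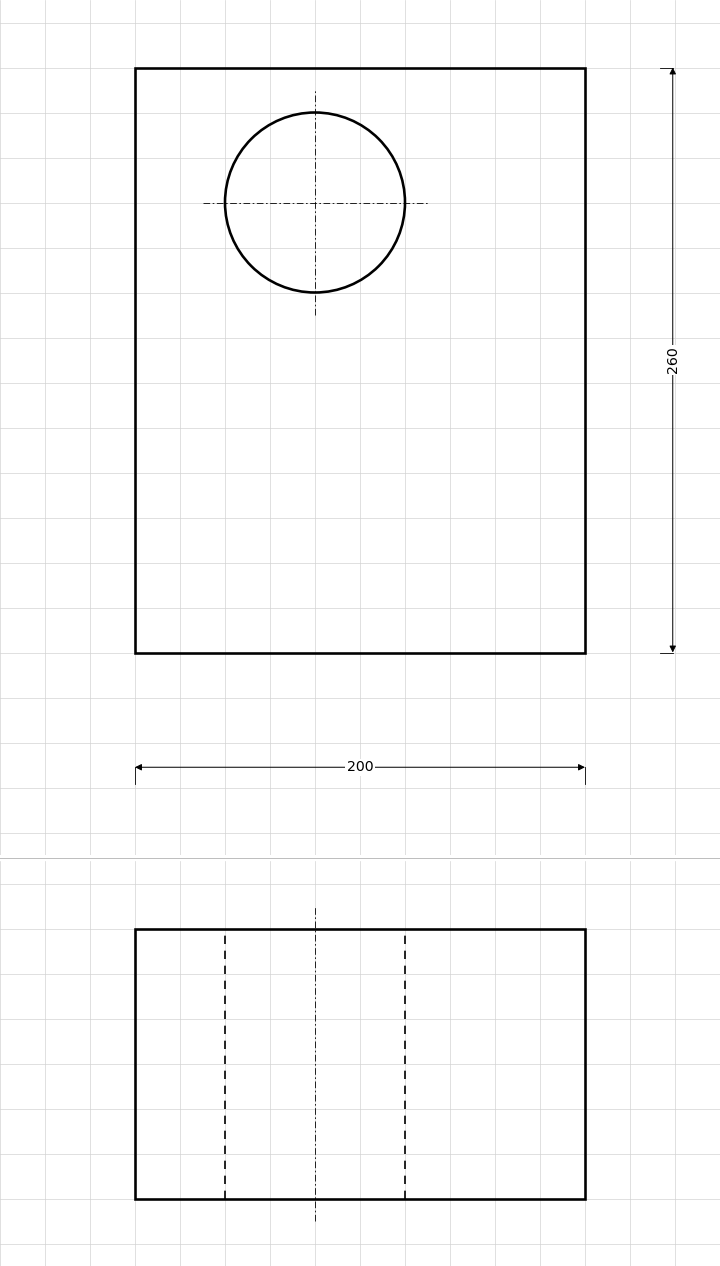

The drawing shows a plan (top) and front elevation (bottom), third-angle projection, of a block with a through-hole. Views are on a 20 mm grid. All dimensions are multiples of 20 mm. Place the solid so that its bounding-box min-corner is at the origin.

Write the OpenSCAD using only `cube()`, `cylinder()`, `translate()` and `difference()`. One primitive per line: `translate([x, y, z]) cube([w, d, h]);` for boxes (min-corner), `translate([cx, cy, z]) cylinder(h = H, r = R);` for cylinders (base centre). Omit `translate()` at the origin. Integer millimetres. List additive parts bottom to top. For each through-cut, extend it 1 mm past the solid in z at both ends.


difference() {
  cube([200, 260, 120]);
  translate([80, 200, -1]) cylinder(h = 122, r = 40);
}


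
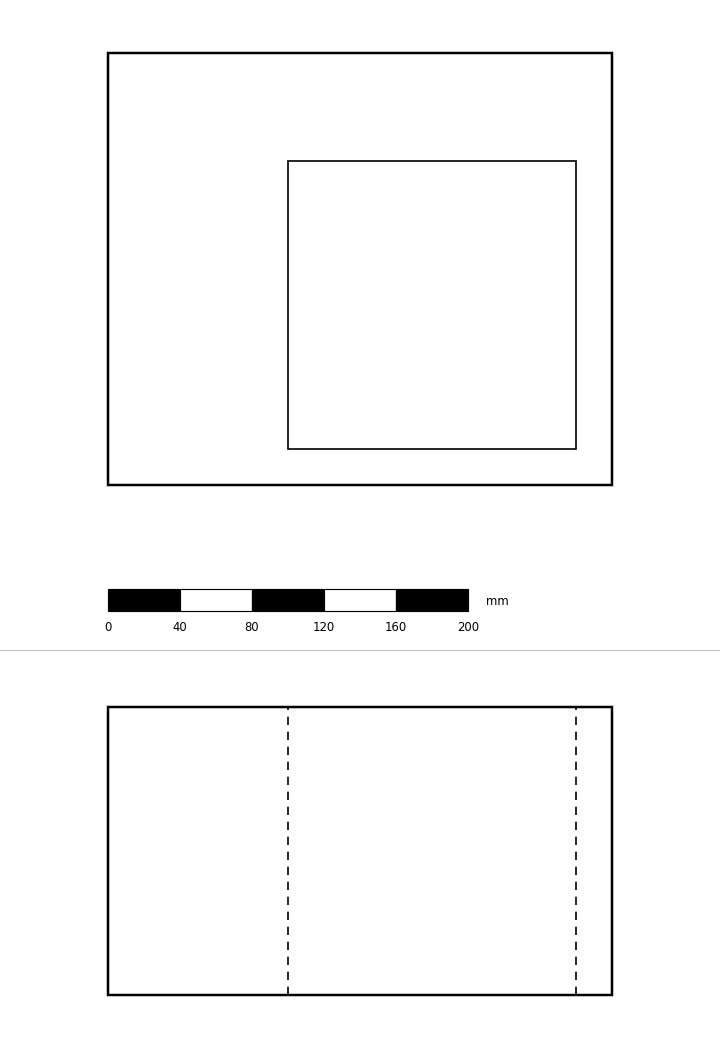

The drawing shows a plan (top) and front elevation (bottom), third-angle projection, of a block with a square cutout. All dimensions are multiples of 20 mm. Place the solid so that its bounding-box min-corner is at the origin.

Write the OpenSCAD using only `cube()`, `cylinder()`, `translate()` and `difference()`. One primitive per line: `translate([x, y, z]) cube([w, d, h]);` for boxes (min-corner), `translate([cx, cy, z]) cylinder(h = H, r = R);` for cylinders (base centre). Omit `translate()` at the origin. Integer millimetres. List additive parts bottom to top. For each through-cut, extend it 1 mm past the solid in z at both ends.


difference() {
  cube([280, 240, 160]);
  translate([100, 20, -1]) cube([160, 160, 162]);
}


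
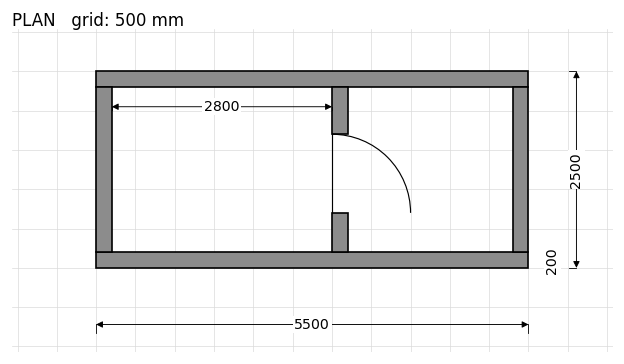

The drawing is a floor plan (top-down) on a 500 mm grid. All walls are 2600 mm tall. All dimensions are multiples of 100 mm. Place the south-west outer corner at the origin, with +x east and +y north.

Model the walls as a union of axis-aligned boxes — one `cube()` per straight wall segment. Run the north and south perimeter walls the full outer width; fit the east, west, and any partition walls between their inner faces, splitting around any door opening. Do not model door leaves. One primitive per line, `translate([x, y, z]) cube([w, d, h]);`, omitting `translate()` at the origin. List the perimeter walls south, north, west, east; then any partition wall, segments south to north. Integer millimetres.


cube([5500, 200, 2600]);
translate([0, 2300, 0]) cube([5500, 200, 2600]);
translate([0, 200, 0]) cube([200, 2100, 2600]);
translate([5300, 200, 0]) cube([200, 2100, 2600]);
translate([3000, 200, 0]) cube([200, 500, 2600]);
translate([3000, 1700, 0]) cube([200, 600, 2600]);


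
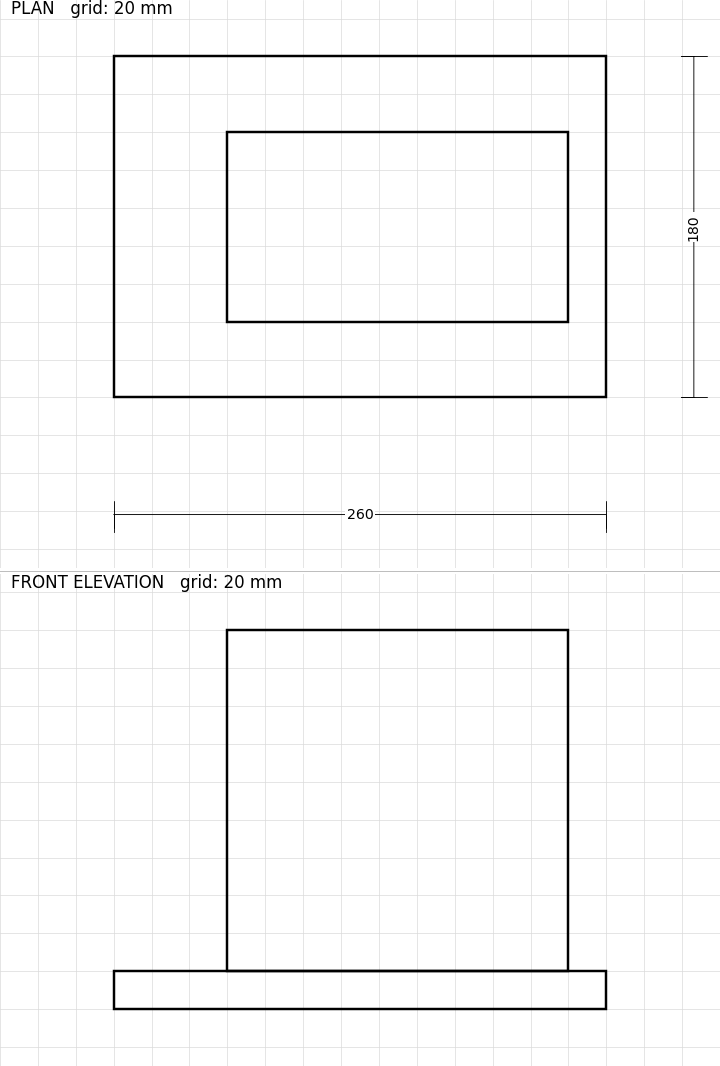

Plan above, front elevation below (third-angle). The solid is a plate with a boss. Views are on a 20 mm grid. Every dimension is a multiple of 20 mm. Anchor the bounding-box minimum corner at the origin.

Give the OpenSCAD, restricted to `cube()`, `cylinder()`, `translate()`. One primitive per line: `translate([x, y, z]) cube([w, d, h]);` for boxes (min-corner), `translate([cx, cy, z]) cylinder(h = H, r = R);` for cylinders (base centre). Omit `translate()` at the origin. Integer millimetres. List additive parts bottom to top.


cube([260, 180, 20]);
translate([60, 40, 20]) cube([180, 100, 180]);
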